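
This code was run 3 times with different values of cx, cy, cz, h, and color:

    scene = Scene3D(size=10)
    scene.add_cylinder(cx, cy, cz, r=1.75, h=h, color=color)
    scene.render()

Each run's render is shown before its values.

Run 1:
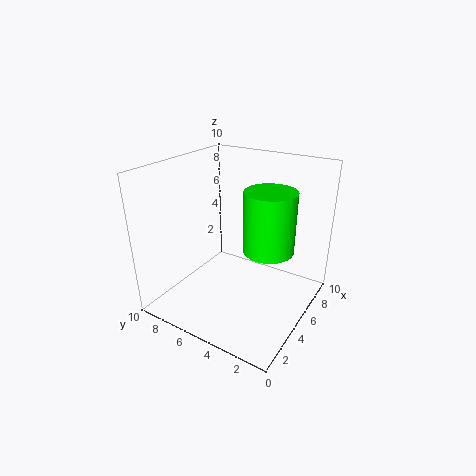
cx = 5.75
cy = 3
cz = 4.25
h = 4.25
color = 'lime'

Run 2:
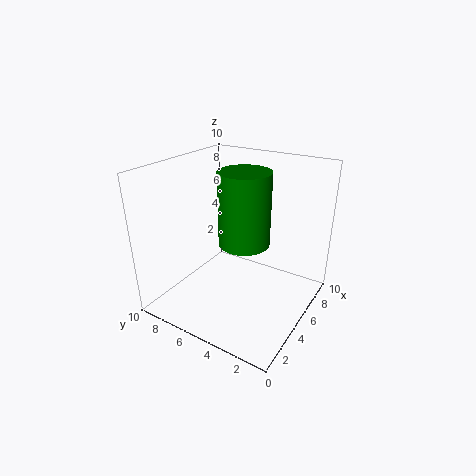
cx = 5
cy = 4.5
cz = 4.75
h = 5
color = 'green'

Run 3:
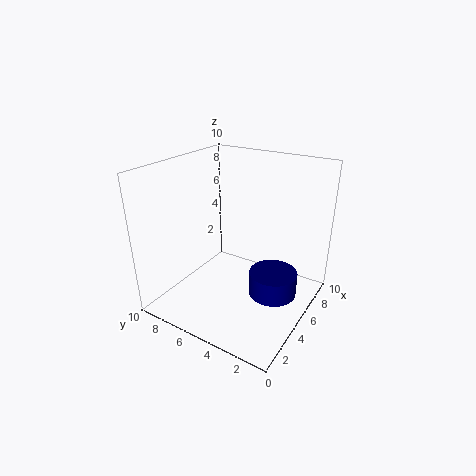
cx = 6.25
cy = 2.75
cz = 0.5
h = 1.75
color = 'navy'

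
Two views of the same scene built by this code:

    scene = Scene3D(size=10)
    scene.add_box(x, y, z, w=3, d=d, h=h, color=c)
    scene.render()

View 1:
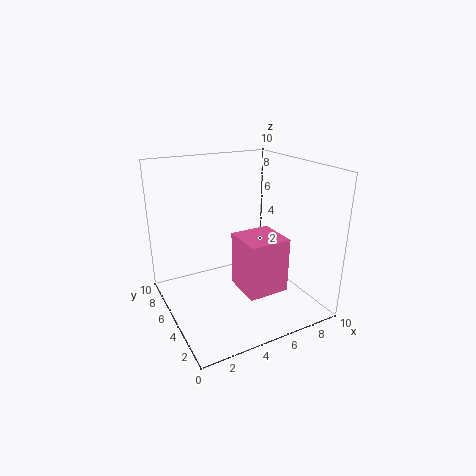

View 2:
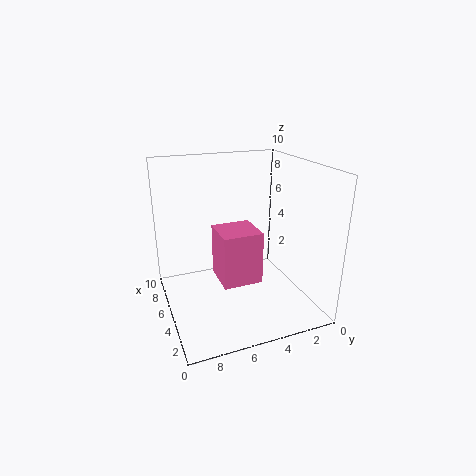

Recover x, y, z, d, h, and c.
x = 5, y = 3, z = 1, d = 3, h = 4, c = 'hotpink'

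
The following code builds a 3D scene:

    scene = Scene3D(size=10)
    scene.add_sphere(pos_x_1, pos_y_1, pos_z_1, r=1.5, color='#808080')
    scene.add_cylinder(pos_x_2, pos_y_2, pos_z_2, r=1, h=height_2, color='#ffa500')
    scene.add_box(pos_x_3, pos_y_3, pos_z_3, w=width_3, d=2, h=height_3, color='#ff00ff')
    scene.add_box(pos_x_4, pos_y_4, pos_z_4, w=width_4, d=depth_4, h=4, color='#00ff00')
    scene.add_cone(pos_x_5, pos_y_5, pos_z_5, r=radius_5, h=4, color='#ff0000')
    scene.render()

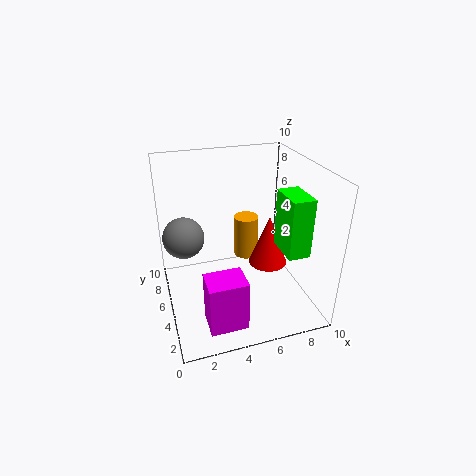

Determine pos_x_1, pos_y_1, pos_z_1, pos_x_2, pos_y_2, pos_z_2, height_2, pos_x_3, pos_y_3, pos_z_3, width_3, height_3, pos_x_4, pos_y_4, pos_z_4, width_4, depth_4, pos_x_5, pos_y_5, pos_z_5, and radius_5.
pos_x_1 = 1.5; pos_y_1 = 7; pos_z_1 = 4.5; pos_x_2 = 7; pos_y_2 = 9; pos_z_2 = 1; height_2 = 3.5; pos_x_3 = 2; pos_y_3 = 1; pos_z_3 = 0.5; width_3 = 2.5; height_3 = 3.5; pos_x_4 = 7.5; pos_y_4 = 2; pos_z_4 = 4.5; width_4 = 1.5; depth_4 = 2.5; pos_x_5 = 8; pos_y_5 = 6.5; pos_z_5 = 1.5; radius_5 = 1.5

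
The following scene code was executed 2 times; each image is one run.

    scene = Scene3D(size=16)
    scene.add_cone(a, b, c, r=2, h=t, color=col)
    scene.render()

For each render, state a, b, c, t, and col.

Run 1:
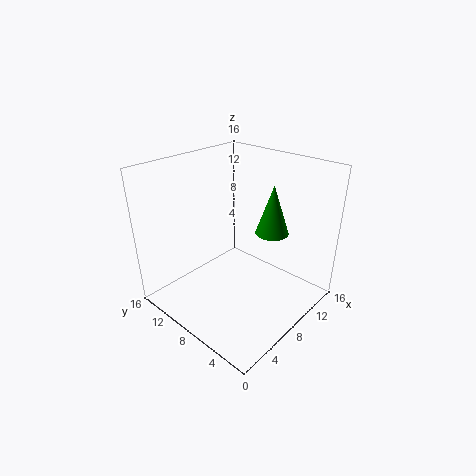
a = 13
b = 7
c = 7
t = 6
col = 'green'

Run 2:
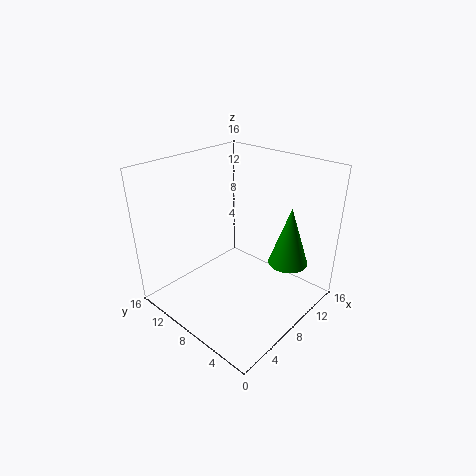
a = 9
b = 2
c = 7
t = 6
col = 'green'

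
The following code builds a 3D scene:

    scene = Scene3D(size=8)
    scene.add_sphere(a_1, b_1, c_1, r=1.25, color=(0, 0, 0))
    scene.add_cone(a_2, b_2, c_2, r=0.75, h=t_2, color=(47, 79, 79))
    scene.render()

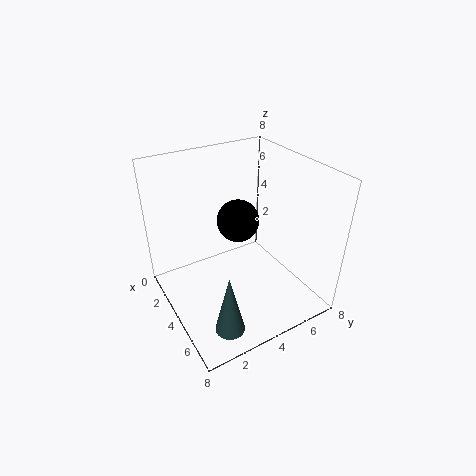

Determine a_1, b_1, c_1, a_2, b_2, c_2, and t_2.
a_1 = 2.75, b_1 = 4.75, c_1 = 4.25, a_2 = 7, b_2 = 1.75, c_2 = 1, t_2 = 3.25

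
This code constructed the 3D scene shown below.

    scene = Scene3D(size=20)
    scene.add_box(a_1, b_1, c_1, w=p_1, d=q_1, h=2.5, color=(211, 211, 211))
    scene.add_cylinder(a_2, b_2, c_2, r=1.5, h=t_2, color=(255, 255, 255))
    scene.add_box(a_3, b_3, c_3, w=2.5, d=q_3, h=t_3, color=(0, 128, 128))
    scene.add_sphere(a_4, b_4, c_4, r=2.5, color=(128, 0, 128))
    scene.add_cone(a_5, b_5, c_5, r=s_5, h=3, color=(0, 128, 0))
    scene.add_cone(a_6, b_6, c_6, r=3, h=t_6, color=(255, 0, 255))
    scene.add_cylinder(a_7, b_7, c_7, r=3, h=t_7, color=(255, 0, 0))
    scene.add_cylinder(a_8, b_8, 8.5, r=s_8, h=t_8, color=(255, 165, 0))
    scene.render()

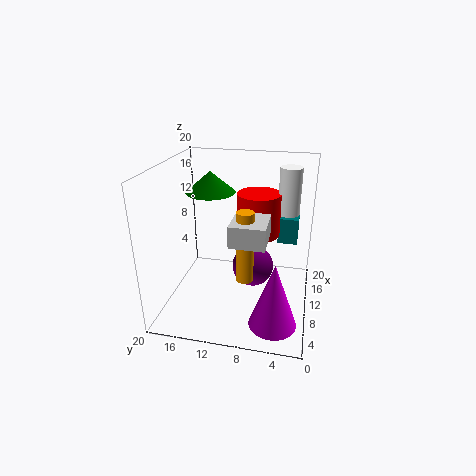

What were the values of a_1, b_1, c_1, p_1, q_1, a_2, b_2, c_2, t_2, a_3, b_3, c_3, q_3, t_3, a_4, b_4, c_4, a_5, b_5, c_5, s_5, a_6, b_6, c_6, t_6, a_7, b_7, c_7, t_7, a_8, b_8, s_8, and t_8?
a_1 = 0.5; b_1 = 5; c_1 = 13.5; p_1 = 4.5; q_1 = 4; a_2 = 13; b_2 = 3.5; c_2 = 13; t_2 = 6.5; a_3 = 15.5; b_3 = 2; c_3 = 7; q_3 = 3; t_3 = 4; a_4 = 5; b_4 = 7; c_4 = 9; a_5 = 12.5; b_5 = 14.5; c_5 = 15.5; s_5 = 3.5; a_6 = 3; b_6 = 4; c_6 = 2; t_6 = 8.5; a_7 = 12; b_7 = 7.5; c_7 = 10; t_7 = 6; a_8 = 2.5; b_8 = 7.5; s_8 = 1; t_8 = 8.5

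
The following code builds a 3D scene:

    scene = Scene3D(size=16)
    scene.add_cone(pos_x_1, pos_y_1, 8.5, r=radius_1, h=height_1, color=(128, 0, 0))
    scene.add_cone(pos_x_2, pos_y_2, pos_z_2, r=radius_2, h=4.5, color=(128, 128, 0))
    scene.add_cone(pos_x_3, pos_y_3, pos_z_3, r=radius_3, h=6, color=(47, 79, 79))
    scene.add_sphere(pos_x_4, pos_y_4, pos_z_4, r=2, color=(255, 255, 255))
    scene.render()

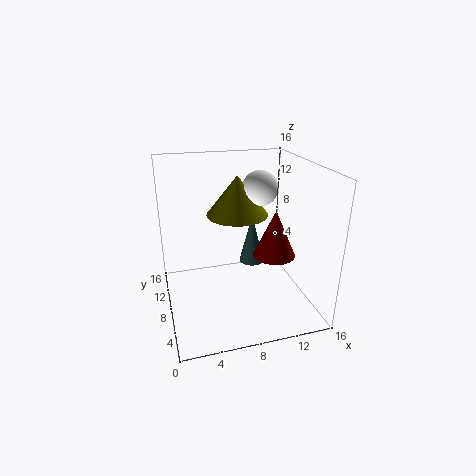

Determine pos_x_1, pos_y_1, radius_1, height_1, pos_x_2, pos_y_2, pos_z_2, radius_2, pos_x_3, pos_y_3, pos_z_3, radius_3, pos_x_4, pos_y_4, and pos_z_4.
pos_x_1 = 10, pos_y_1 = 2.5, radius_1 = 2, height_1 = 4.5, pos_x_2 = 8.5, pos_y_2 = 10, pos_z_2 = 10, radius_2 = 3.5, pos_x_3 = 10.5, pos_y_3 = 10.5, pos_z_3 = 3.5, radius_3 = 1.5, pos_x_4 = 11, pos_y_4 = 9.5, pos_z_4 = 13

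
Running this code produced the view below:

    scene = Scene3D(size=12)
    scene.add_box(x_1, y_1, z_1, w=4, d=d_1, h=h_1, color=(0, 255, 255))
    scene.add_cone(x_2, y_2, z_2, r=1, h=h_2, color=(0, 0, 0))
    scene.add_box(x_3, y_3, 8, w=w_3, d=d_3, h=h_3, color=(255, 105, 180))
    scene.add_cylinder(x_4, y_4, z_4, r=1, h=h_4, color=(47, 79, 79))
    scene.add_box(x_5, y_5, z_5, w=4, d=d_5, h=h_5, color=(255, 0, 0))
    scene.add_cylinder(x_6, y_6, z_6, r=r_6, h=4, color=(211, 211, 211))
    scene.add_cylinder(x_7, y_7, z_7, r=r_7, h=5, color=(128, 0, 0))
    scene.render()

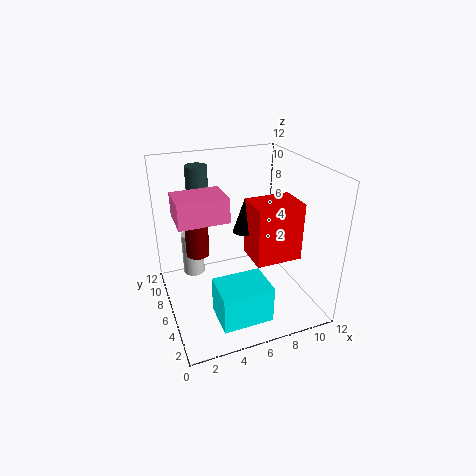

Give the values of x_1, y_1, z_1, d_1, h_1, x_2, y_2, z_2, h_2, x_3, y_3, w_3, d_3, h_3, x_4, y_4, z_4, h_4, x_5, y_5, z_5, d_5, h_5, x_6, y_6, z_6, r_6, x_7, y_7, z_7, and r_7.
x_1 = 3
y_1 = 1
z_1 = 1
d_1 = 3
h_1 = 3
x_2 = 7
y_2 = 7
z_2 = 6
h_2 = 3
x_3 = 1
y_3 = 5
w_3 = 4
d_3 = 3
h_3 = 2
x_4 = 4
y_4 = 11
z_4 = 8
h_4 = 3
x_5 = 7
y_5 = 4
z_5 = 4
d_5 = 3
h_5 = 5
x_6 = 3
y_6 = 10
z_6 = 1
r_6 = 1
x_7 = 3
y_7 = 8
z_7 = 4
r_7 = 1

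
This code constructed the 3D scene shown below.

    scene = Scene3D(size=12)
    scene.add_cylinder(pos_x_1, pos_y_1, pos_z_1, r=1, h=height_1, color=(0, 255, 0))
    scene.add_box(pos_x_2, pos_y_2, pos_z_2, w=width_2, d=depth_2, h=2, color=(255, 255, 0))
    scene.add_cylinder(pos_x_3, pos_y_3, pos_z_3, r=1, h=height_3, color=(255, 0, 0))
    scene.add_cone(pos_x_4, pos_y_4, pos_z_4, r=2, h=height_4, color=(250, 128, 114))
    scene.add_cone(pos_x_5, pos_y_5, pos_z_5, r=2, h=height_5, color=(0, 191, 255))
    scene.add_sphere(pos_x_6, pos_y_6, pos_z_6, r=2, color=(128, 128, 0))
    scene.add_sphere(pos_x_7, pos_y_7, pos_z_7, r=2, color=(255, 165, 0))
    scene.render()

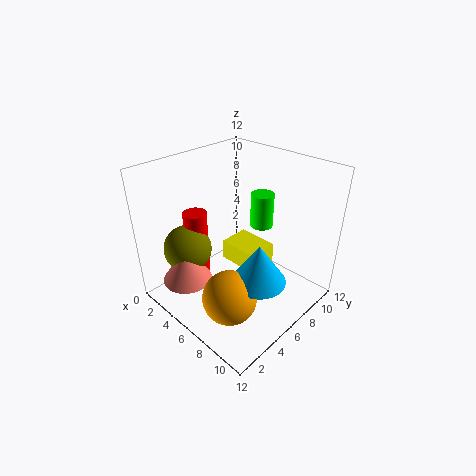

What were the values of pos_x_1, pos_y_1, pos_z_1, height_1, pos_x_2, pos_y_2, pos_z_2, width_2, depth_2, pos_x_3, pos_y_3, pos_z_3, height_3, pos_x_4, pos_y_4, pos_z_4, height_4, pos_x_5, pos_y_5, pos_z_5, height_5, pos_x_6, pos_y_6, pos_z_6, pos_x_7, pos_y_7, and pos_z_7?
pos_x_1 = 6; pos_y_1 = 9; pos_z_1 = 6; height_1 = 3; pos_x_2 = 2; pos_y_2 = 8; pos_z_2 = 1; width_2 = 4; depth_2 = 3; pos_x_3 = 3; pos_y_3 = 4; pos_z_3 = 2; height_3 = 6; pos_x_4 = 4; pos_y_4 = 2; pos_z_4 = 3; height_4 = 3; pos_x_5 = 10; pos_y_5 = 4; pos_z_5 = 5; height_5 = 3; pos_x_6 = 3; pos_y_6 = 3; pos_z_6 = 5; pos_x_7 = 9; pos_y_7 = 2; pos_z_7 = 4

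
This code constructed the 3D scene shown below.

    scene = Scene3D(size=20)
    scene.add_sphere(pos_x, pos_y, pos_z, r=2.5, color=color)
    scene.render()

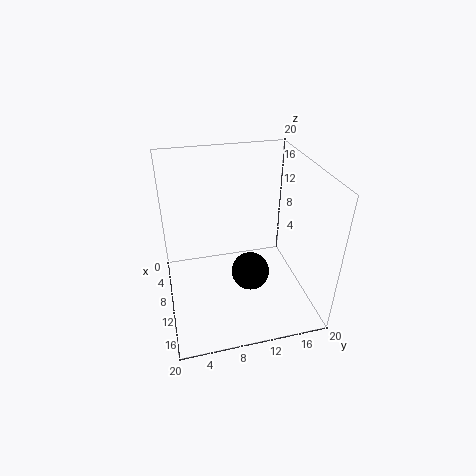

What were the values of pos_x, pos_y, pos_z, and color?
pos_x = 13.75; pos_y = 10.75; pos_z = 7; color = 'black'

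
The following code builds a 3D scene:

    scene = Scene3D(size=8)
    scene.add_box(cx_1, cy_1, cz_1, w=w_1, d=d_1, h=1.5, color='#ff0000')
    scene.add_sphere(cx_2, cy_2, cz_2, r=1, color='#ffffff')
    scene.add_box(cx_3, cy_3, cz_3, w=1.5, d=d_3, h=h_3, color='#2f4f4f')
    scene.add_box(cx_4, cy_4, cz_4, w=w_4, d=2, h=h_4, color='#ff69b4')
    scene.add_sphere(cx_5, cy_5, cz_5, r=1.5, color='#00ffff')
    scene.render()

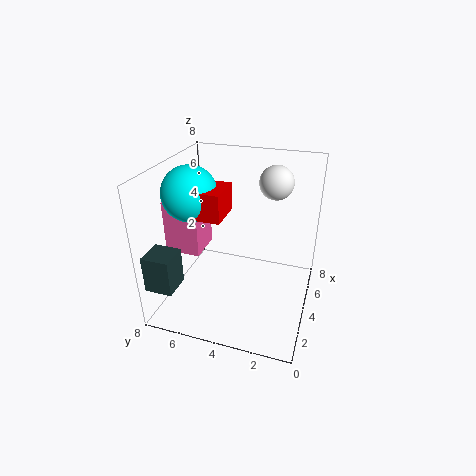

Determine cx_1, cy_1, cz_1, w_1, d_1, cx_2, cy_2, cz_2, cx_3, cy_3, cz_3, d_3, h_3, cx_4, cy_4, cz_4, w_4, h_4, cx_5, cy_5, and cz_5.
cx_1 = 2.5; cy_1 = 4.5; cz_1 = 5.5; w_1 = 2; d_1 = 1.5; cx_2 = 6.5; cy_2 = 2.5; cz_2 = 6.5; cx_3 = 0.5; cy_3 = 6.5; cz_3 = 2; d_3 = 1.5; h_3 = 2; cx_4 = 3; cy_4 = 6; cz_4 = 3; w_4 = 2; h_4 = 3; cx_5 = 3.5; cy_5 = 6.5; cz_5 = 6.5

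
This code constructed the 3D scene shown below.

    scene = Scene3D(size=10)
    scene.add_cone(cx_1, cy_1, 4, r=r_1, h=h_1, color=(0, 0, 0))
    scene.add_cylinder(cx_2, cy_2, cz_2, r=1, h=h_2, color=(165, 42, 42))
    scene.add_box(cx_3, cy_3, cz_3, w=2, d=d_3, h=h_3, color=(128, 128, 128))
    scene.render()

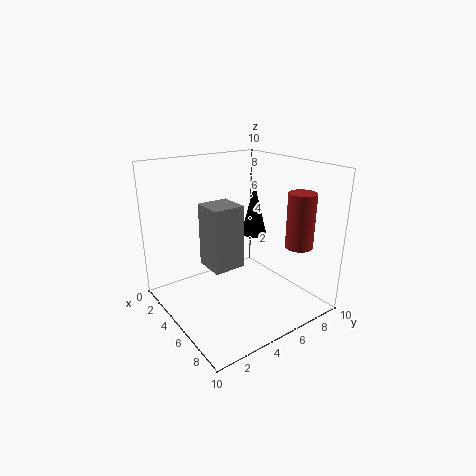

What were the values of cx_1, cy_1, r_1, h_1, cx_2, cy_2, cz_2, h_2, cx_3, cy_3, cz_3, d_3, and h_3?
cx_1 = 3; cy_1 = 8; r_1 = 1; h_1 = 4; cx_2 = 7; cy_2 = 9; cz_2 = 4; h_2 = 4; cx_3 = 5; cy_3 = 2; cz_3 = 4; d_3 = 2; h_3 = 4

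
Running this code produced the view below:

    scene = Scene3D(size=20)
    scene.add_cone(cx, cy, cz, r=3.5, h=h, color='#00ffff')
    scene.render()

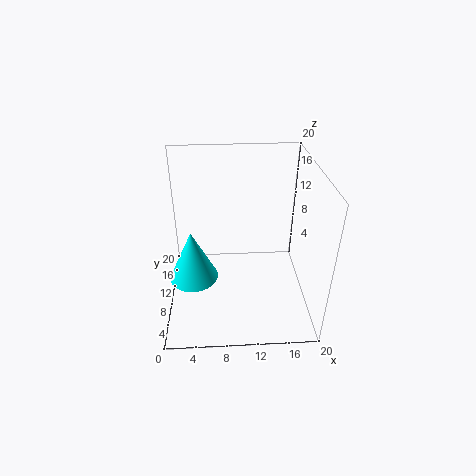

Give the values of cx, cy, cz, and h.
cx = 3.5; cy = 10; cz = 3.5; h = 7.5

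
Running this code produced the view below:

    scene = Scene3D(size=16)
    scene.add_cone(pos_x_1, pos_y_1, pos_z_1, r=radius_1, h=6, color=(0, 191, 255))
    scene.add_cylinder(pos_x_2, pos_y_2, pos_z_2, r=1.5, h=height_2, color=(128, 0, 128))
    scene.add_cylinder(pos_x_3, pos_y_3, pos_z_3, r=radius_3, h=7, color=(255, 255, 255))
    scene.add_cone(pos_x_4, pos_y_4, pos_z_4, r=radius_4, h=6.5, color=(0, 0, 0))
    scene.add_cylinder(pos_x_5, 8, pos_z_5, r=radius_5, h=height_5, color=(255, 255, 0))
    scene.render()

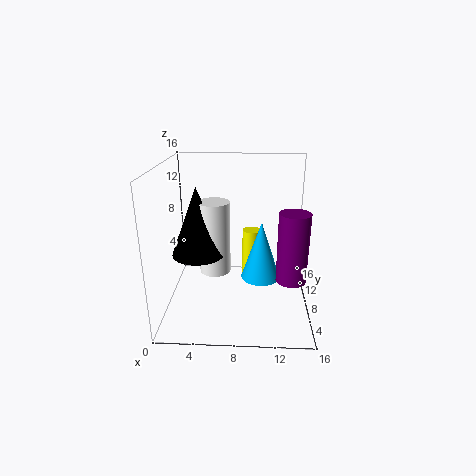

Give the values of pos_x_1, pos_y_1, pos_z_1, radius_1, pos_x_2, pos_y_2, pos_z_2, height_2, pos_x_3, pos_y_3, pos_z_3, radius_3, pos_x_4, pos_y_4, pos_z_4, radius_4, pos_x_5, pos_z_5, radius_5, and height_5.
pos_x_1 = 10.5, pos_y_1 = 5, pos_z_1 = 5, radius_1 = 2, pos_x_2 = 13.5, pos_y_2 = 3.5, pos_z_2 = 5.5, height_2 = 7, pos_x_3 = 6, pos_y_3 = 3.5, pos_z_3 = 6.5, radius_3 = 1.5, pos_x_4 = 4.5, pos_y_4 = 3, pos_z_4 = 8.5, radius_4 = 2.5, pos_x_5 = 9.5, pos_z_5 = 3, radius_5 = 1, height_5 = 6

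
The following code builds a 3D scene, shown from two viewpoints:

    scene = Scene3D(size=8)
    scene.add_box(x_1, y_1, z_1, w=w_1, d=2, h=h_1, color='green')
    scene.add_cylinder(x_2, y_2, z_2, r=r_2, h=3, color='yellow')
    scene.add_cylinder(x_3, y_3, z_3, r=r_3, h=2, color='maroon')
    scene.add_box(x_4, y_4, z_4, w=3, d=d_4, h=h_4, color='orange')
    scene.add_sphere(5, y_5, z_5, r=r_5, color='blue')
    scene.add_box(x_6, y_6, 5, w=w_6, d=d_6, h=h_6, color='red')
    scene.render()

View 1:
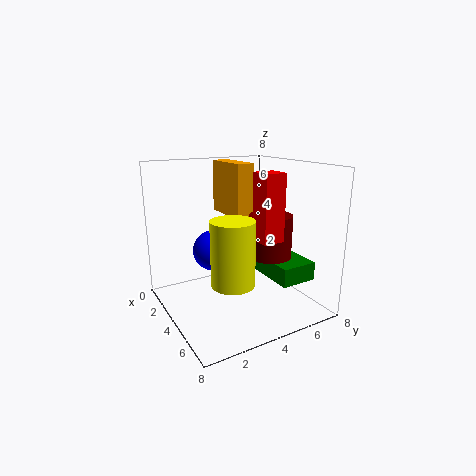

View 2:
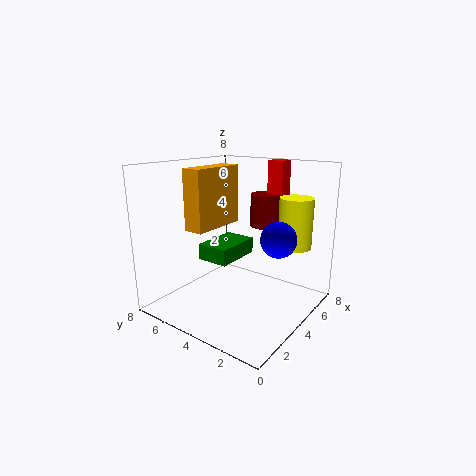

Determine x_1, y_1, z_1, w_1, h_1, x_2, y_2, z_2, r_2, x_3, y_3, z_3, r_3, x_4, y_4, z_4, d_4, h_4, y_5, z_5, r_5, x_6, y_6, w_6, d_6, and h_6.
x_1 = 4; y_1 = 5; z_1 = 2; w_1 = 3; h_1 = 1; x_2 = 7; y_2 = 2; z_2 = 3; r_2 = 1; x_3 = 7; y_3 = 4; z_3 = 4; r_3 = 1; x_4 = 1; y_4 = 4; z_4 = 5; d_4 = 1; h_4 = 3; y_5 = 2; z_5 = 4; r_5 = 1; x_6 = 7; y_6 = 3; w_6 = 1; d_6 = 1; h_6 = 3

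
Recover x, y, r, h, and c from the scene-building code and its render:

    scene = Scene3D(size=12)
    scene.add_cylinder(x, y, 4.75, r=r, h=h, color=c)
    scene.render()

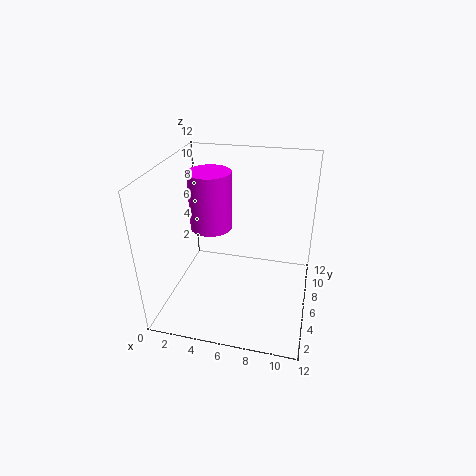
x = 2.5; y = 9.5; r = 2; h = 5.5; c = 'magenta'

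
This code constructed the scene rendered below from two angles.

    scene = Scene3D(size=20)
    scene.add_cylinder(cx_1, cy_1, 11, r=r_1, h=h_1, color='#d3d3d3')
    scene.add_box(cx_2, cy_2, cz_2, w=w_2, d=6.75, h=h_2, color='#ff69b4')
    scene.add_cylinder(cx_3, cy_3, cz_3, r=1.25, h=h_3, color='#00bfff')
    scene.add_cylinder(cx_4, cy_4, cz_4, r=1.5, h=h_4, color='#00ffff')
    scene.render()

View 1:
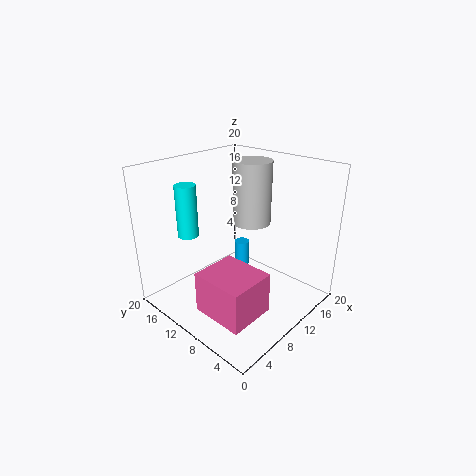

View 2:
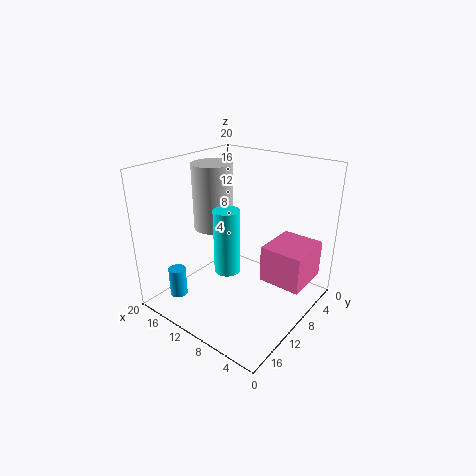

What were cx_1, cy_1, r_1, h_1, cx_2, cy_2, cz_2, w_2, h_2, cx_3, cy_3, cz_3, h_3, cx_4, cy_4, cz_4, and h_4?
cx_1 = 13.75, cy_1 = 10.75, r_1 = 2.75, h_1 = 9, cx_2 = 1, cy_2 = 2, cz_2 = 3.75, w_2 = 6, h_2 = 5.25, cx_3 = 17, cy_3 = 15.5, cz_3 = 0.75, h_3 = 4.25, cx_4 = 6.5, cy_4 = 16.5, cz_4 = 9.5, h_4 = 7.5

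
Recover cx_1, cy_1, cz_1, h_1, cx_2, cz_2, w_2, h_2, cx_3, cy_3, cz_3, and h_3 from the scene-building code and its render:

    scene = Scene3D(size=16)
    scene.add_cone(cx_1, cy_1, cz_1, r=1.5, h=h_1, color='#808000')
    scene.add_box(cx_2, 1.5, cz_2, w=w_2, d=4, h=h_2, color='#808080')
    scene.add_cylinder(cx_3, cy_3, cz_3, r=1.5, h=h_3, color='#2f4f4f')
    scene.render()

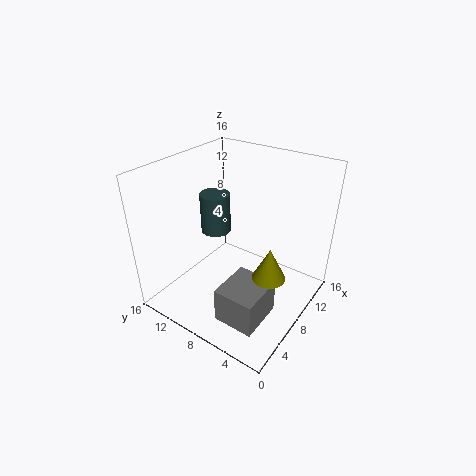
cx_1 = 3.5; cy_1 = 1.5; cz_1 = 8.5; h_1 = 3; cx_2 = 0.5; cz_2 = 3.5; w_2 = 4.5; h_2 = 3.5; cx_3 = 5.5; cy_3 = 9; cz_3 = 10; h_3 = 4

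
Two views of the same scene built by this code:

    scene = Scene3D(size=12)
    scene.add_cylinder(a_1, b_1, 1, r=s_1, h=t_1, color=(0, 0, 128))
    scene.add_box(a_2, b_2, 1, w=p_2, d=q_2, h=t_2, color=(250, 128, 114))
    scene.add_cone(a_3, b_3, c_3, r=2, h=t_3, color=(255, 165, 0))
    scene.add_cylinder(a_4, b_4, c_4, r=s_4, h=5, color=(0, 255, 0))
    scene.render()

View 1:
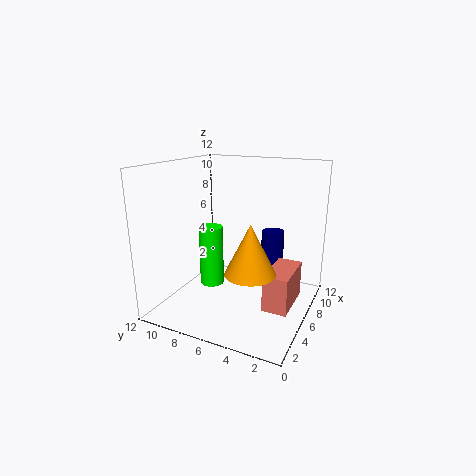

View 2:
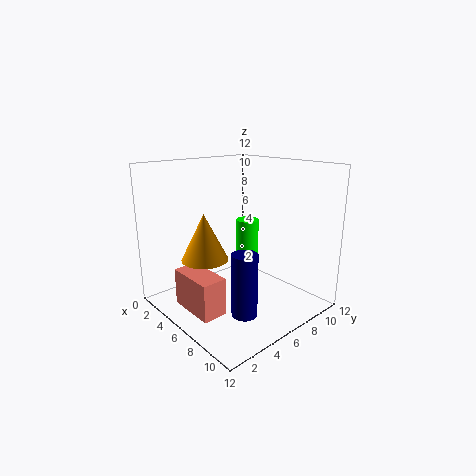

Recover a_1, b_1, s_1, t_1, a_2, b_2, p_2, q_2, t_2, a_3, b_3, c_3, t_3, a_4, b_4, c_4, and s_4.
a_1 = 9; b_1 = 4; s_1 = 1; t_1 = 5; a_2 = 4; b_2 = 1; p_2 = 4; q_2 = 2; t_2 = 3; a_3 = 4; b_3 = 4; c_3 = 4; t_3 = 4; a_4 = 5; b_4 = 8; c_4 = 2; s_4 = 1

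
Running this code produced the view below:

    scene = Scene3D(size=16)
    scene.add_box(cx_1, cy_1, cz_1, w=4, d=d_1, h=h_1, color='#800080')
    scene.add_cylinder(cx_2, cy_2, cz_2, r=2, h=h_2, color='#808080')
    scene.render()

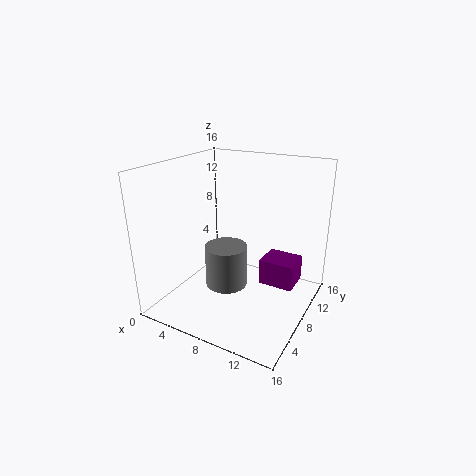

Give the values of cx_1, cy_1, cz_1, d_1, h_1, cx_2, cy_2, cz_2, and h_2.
cx_1 = 10; cy_1 = 9.5; cz_1 = 2; d_1 = 3.5; h_1 = 3; cx_2 = 9.5; cy_2 = 3; cz_2 = 5.5; h_2 = 4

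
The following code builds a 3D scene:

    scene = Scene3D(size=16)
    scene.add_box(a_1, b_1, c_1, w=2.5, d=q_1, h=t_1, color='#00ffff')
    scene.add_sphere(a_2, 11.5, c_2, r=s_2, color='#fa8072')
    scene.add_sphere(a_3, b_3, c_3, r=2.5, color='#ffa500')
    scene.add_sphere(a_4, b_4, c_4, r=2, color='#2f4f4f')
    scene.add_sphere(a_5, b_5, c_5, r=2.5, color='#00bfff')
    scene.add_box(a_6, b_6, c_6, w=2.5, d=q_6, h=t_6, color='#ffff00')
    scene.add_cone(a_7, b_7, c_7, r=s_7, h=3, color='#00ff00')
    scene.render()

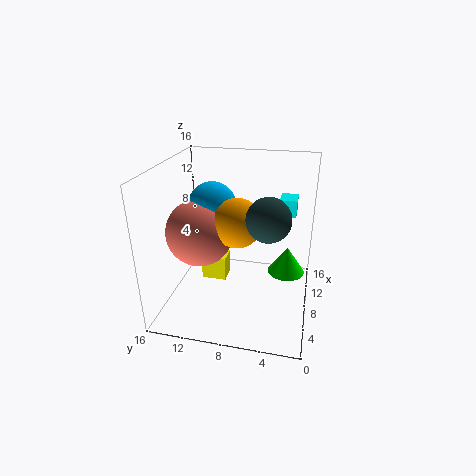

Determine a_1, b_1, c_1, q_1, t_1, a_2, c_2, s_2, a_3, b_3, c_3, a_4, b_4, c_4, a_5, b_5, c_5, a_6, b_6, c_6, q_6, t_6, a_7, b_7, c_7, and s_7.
a_1 = 11.5, b_1 = 2, c_1 = 9.5, q_1 = 2, t_1 = 2, a_2 = 5.5, c_2 = 9.5, s_2 = 3.5, a_3 = 5.5, b_3 = 7.5, c_3 = 11, a_4 = 2.5, b_4 = 4, c_4 = 13, a_5 = 7, b_5 = 10.5, c_5 = 12, a_6 = 9.5, b_6 = 10, c_6 = 1, q_6 = 3, t_6 = 3, a_7 = 8, b_7 = 2.5, c_7 = 4.5, s_7 = 2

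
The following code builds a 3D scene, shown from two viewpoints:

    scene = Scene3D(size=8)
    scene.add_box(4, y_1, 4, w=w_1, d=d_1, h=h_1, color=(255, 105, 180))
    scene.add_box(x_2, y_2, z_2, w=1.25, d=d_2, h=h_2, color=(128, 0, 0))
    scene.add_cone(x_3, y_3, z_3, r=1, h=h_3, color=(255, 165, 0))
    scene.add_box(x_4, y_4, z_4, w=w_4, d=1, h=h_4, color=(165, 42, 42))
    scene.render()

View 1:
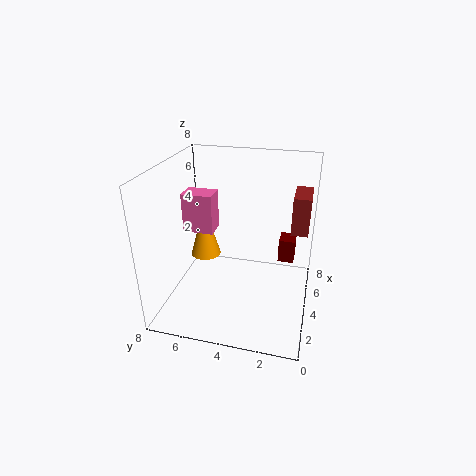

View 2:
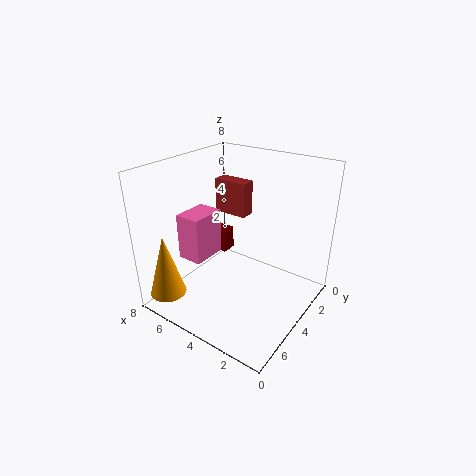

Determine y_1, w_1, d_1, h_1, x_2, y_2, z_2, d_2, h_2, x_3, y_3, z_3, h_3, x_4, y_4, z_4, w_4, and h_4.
y_1 = 5.5
w_1 = 1.25
d_1 = 1.75
h_1 = 2.25
x_2 = 6.5
y_2 = 1
z_2 = 1.25
d_2 = 1
h_2 = 1.5
x_3 = 6.75
y_3 = 7
z_3 = 1
h_3 = 3.5
x_4 = 5.5
y_4 = 0.25
z_4 = 3.75
w_4 = 2.25
h_4 = 2.25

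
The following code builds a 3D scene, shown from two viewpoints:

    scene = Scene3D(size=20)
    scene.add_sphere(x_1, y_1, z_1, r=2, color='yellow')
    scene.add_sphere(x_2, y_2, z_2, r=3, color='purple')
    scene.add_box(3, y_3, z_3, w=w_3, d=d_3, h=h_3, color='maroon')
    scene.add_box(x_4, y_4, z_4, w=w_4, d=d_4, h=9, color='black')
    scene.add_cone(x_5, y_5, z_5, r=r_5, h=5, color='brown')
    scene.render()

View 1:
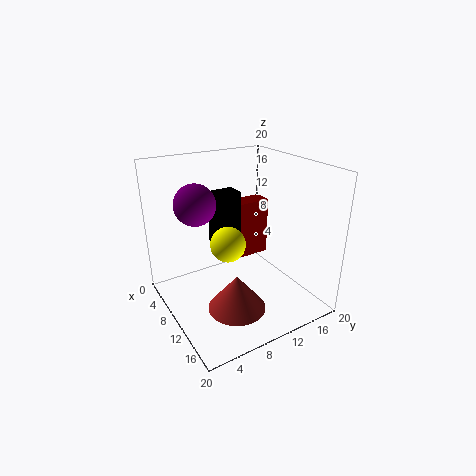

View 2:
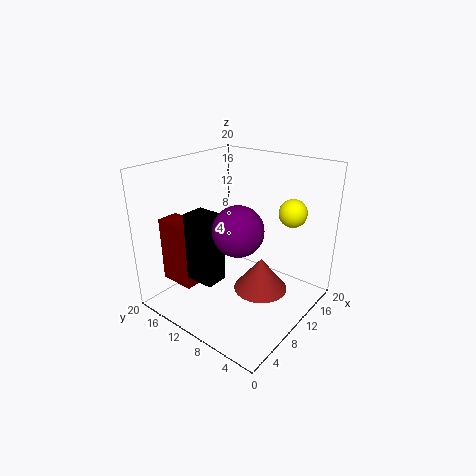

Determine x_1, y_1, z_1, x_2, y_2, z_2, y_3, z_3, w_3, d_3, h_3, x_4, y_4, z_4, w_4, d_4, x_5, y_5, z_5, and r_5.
x_1 = 16
y_1 = 5
z_1 = 13
x_2 = 5
y_2 = 6
z_2 = 14
y_3 = 13
z_3 = 4
w_3 = 3
d_3 = 5
h_3 = 9
x_4 = 3
y_4 = 9
z_4 = 6
w_4 = 3
d_4 = 4
x_5 = 13
y_5 = 8
z_5 = 1
r_5 = 4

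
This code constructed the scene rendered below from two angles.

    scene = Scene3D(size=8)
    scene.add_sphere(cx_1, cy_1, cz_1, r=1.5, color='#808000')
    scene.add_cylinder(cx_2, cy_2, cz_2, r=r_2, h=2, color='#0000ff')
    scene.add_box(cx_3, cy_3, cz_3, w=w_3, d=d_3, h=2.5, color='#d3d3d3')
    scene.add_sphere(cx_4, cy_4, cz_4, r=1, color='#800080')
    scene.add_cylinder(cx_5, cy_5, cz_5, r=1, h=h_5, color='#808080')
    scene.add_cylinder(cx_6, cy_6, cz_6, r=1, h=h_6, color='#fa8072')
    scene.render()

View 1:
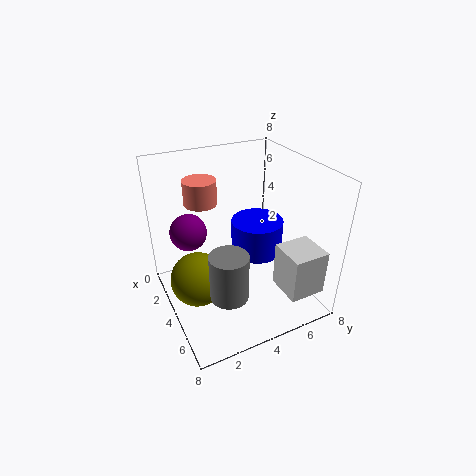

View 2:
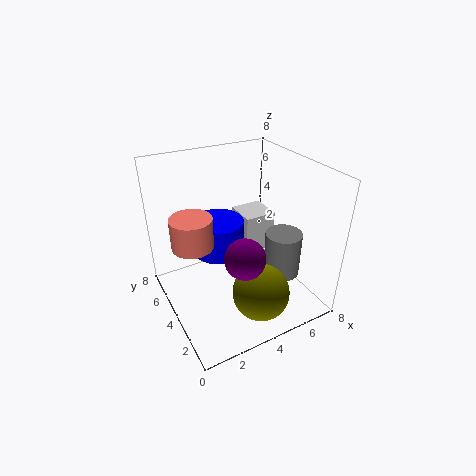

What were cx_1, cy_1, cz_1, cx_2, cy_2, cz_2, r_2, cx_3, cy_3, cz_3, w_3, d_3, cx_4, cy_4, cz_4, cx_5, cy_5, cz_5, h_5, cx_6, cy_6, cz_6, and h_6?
cx_1 = 4; cy_1 = 1.5; cz_1 = 2; cx_2 = 3.5; cy_2 = 5.5; cz_2 = 2.5; r_2 = 1.5; cx_3 = 5.5; cy_3 = 5.5; cz_3 = 1.5; w_3 = 2; d_3 = 2; cx_4 = 3; cy_4 = 1.5; cz_4 = 4.5; cx_5 = 6; cy_5 = 2.5; cz_5 = 2; h_5 = 2.5; cx_6 = 1; cy_6 = 3; cz_6 = 5; h_6 = 1.5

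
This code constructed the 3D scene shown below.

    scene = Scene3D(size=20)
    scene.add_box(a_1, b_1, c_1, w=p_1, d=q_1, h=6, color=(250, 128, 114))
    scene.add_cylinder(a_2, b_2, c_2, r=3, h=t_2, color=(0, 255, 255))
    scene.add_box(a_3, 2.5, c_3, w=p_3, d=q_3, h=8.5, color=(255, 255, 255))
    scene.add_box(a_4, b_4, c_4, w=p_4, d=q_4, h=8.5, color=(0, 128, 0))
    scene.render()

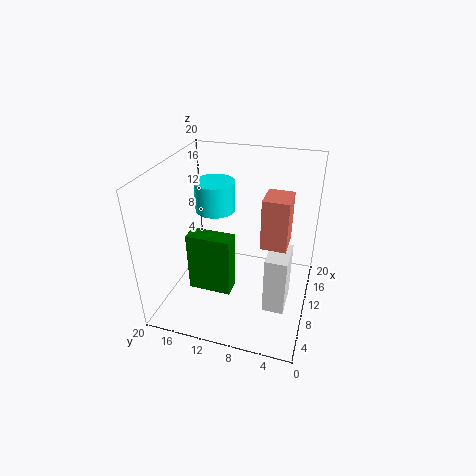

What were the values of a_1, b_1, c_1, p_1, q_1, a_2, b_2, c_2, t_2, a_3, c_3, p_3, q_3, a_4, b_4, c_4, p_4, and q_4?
a_1 = 4; b_1 = 2.5; c_1 = 13; p_1 = 3.5; q_1 = 3; a_2 = 14.5; b_2 = 15; c_2 = 11.5; t_2 = 4.5; a_3 = 7; c_3 = 0.5; p_3 = 5; q_3 = 3; a_4 = 6; b_4 = 10; c_4 = 3; p_4 = 2.5; q_4 = 6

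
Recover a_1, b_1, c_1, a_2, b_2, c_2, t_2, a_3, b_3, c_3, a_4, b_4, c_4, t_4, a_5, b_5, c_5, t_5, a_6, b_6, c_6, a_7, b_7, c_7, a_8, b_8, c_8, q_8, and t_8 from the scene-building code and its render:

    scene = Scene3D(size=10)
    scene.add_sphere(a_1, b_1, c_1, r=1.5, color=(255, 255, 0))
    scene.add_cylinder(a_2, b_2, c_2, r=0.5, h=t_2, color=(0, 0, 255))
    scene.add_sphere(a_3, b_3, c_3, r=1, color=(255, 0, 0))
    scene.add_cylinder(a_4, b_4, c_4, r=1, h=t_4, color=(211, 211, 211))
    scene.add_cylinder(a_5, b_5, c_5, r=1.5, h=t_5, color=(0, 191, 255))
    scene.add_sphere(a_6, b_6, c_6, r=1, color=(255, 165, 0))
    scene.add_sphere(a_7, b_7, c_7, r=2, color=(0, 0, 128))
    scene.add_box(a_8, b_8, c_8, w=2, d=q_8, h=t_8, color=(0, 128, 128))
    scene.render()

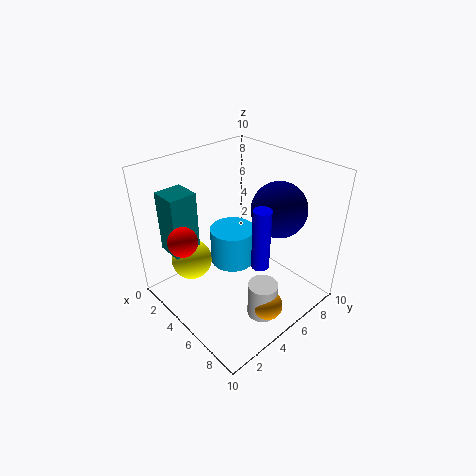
a_1 = 2
b_1 = 3
c_1 = 2.5
a_2 = 9
b_2 = 3
c_2 = 6
t_2 = 3.5
a_3 = 3.5
b_3 = 1.5
c_3 = 5.5
a_4 = 8
b_4 = 4.5
c_4 = 0.5
t_4 = 2.5
a_5 = 5
b_5 = 4.5
c_5 = 3.5
t_5 = 2.5
a_6 = 8.5
b_6 = 4.5
c_6 = 1.5
a_7 = 6
b_7 = 8
c_7 = 6.5
a_8 = 0.5
b_8 = 1.5
c_8 = 3.5
q_8 = 2
t_8 = 4.5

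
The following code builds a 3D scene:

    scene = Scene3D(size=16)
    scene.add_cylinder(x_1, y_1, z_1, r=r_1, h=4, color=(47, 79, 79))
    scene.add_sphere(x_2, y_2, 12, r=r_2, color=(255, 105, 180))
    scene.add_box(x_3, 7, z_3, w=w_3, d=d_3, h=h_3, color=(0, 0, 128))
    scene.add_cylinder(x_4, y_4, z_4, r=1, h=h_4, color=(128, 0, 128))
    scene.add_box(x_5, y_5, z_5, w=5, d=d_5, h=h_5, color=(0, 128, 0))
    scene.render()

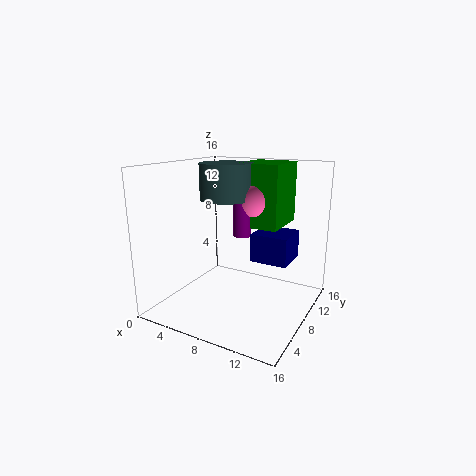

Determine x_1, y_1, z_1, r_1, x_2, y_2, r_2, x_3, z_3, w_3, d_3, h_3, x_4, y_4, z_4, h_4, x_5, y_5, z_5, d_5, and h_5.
x_1 = 6, y_1 = 9, z_1 = 12, r_1 = 3, x_2 = 9, y_2 = 10, r_2 = 2, x_3 = 10, z_3 = 6, w_3 = 4, d_3 = 4, h_3 = 3, x_4 = 8, y_4 = 9, z_4 = 8, h_4 = 5, x_5 = 7, y_5 = 9, z_5 = 9, d_5 = 6, h_5 = 7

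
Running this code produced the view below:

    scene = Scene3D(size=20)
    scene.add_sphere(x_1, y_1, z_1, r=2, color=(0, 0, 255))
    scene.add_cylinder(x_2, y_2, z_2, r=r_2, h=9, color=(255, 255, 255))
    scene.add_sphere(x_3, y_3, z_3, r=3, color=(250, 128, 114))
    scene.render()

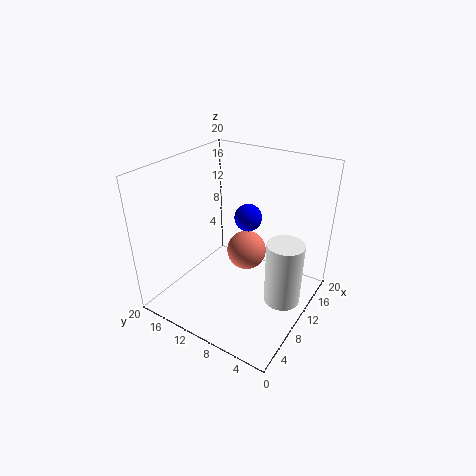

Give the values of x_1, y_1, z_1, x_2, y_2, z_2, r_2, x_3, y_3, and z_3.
x_1 = 13.5
y_1 = 10.5
z_1 = 11.5
x_2 = 10.5
y_2 = 3
z_2 = 2
r_2 = 2.5
x_3 = 14
y_3 = 11
z_3 = 5.5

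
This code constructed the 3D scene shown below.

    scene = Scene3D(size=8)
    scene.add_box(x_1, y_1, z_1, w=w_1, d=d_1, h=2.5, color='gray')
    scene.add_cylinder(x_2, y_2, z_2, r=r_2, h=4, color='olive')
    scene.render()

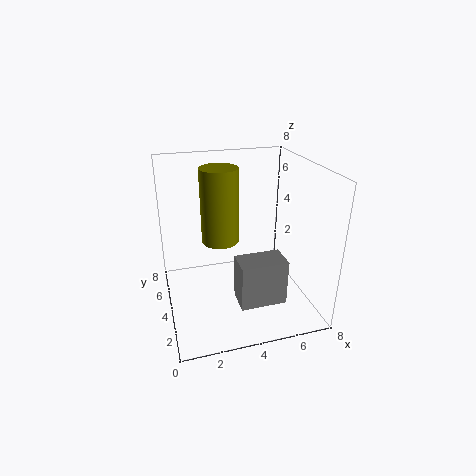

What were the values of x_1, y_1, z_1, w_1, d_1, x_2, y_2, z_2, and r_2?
x_1 = 3.5, y_1 = 1.5, z_1 = 1, w_1 = 2.5, d_1 = 1.5, x_2 = 3, y_2 = 4, z_2 = 4, r_2 = 1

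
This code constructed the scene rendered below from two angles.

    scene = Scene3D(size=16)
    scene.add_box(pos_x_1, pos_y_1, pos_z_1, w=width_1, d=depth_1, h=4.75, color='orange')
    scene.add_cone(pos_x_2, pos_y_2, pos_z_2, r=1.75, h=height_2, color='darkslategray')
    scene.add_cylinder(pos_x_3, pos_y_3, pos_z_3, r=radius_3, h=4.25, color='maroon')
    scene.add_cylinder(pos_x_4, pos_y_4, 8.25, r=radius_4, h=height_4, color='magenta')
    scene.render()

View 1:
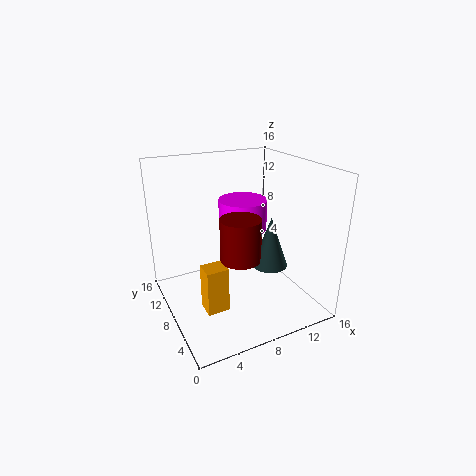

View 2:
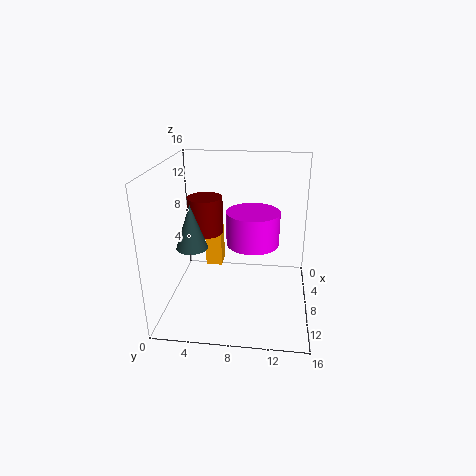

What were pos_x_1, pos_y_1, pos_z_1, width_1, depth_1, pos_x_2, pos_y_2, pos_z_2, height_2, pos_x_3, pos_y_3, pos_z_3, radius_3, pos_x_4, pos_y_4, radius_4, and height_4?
pos_x_1 = 2.5
pos_y_1 = 3.5
pos_z_1 = 2.5
width_1 = 2.25
depth_1 = 2
pos_x_2 = 9
pos_y_2 = 3
pos_z_2 = 7
height_2 = 5
pos_x_3 = 6.25
pos_y_3 = 4
pos_z_3 = 7.75
radius_3 = 2
pos_x_4 = 9.5
pos_y_4 = 9.75
radius_4 = 2.75
height_4 = 3.5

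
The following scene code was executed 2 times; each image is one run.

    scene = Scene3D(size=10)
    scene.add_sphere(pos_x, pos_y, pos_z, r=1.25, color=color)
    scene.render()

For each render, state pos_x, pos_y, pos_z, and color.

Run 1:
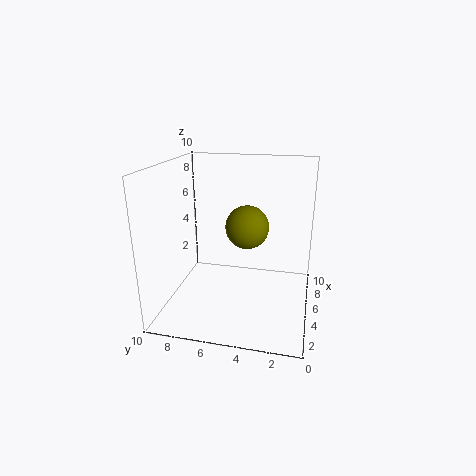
pos_x = 2; pos_y = 3.75; pos_z = 7; color = 'olive'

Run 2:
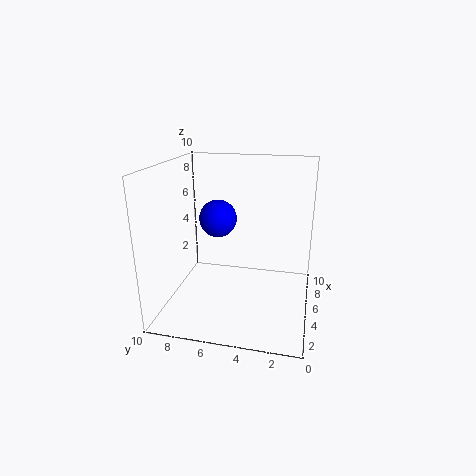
pos_x = 4.5; pos_y = 6.25; pos_z = 6.5; color = 'blue'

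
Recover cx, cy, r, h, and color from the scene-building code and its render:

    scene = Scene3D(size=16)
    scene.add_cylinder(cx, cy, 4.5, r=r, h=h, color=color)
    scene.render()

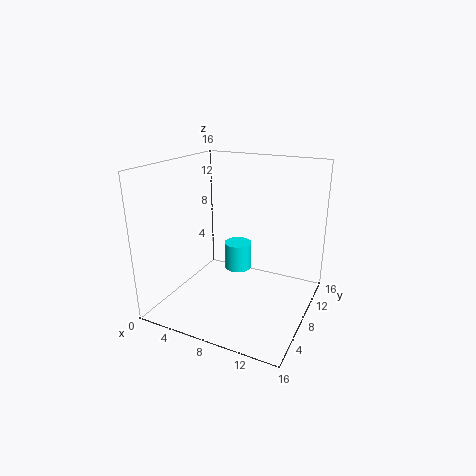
cx = 8, cy = 8, r = 1.5, h = 3, color = 'cyan'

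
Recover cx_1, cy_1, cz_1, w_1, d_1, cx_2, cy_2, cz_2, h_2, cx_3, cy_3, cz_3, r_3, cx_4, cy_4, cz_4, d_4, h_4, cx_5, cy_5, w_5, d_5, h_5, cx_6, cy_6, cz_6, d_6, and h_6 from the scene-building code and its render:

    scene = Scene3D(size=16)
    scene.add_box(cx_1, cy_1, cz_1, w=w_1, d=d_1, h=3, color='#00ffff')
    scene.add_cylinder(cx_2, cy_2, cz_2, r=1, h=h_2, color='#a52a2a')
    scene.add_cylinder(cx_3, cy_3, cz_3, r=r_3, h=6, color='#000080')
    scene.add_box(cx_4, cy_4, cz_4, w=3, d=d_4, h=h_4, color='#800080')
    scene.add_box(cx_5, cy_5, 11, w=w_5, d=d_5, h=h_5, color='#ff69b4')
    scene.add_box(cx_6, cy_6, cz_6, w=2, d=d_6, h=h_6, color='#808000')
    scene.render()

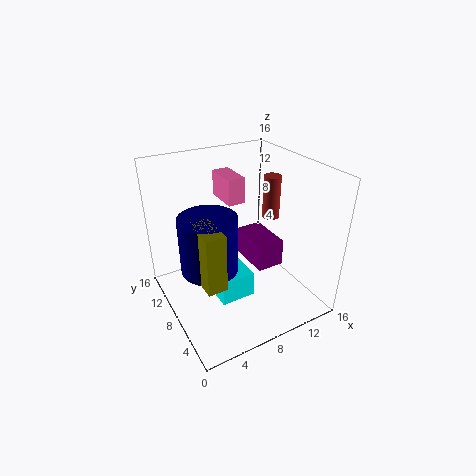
cx_1 = 5; cy_1 = 6; cz_1 = 1; w_1 = 4; d_1 = 5; cx_2 = 13; cy_2 = 9; cz_2 = 9; h_2 = 5; cx_3 = 4; cy_3 = 7; cz_3 = 6; r_3 = 3; cx_4 = 9; cy_4 = 5; cz_4 = 5; d_4 = 5; h_4 = 3; cx_5 = 8; cy_5 = 10; w_5 = 2; d_5 = 4; h_5 = 3; cx_6 = 2; cy_6 = 3; cz_6 = 6; d_6 = 4; h_6 = 6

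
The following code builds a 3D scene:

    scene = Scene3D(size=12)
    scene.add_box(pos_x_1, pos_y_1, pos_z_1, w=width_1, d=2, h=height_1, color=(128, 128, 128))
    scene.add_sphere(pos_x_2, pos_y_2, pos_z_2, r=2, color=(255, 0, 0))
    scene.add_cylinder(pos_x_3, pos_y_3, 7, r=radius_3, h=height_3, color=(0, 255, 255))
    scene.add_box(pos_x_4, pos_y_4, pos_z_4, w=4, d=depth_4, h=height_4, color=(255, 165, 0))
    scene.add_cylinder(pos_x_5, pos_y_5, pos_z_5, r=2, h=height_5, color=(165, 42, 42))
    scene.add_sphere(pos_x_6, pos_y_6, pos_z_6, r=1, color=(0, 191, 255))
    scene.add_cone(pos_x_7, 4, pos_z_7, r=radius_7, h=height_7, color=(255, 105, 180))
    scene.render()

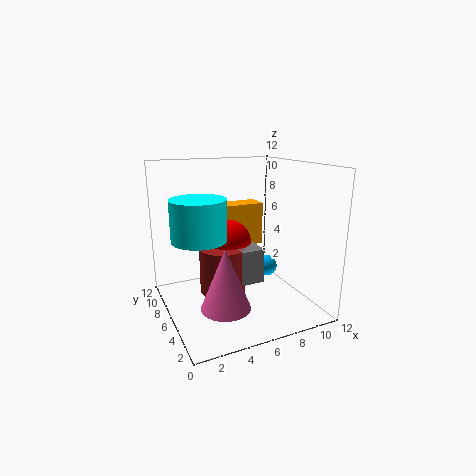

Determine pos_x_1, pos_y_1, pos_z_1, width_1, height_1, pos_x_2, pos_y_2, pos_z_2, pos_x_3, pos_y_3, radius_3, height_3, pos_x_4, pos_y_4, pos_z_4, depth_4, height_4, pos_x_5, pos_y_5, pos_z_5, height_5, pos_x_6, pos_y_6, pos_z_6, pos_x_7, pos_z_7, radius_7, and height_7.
pos_x_1 = 6, pos_y_1 = 5, pos_z_1 = 2, width_1 = 2, height_1 = 3, pos_x_2 = 6, pos_y_2 = 8, pos_z_2 = 5, pos_x_3 = 2, pos_y_3 = 4, radius_3 = 2, height_3 = 3, pos_x_4 = 6, pos_y_4 = 9, pos_z_4 = 4, depth_4 = 2, height_4 = 4, pos_x_5 = 5, pos_y_5 = 7, pos_z_5 = 1, height_5 = 4, pos_x_6 = 10, pos_y_6 = 8, pos_z_6 = 2, pos_x_7 = 4, pos_z_7 = 1, radius_7 = 2, height_7 = 5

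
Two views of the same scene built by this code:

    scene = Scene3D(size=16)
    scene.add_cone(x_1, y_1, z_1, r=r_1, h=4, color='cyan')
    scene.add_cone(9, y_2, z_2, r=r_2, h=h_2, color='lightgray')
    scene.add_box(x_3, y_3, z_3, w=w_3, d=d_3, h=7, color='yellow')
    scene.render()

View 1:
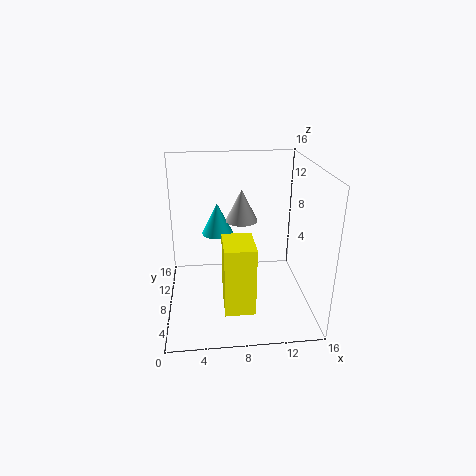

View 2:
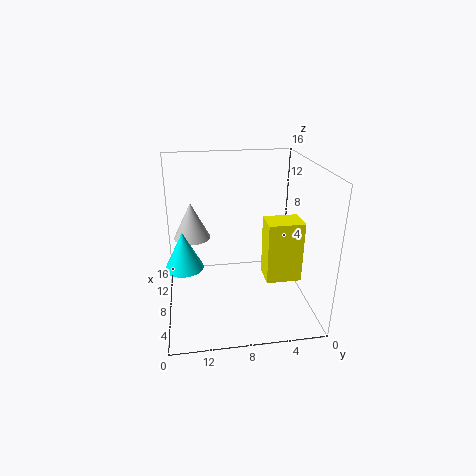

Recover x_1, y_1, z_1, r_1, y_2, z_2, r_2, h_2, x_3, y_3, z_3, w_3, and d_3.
x_1 = 6; y_1 = 14; z_1 = 6; r_1 = 2; y_2 = 13; z_2 = 8; r_2 = 2; h_2 = 4; x_3 = 6; y_3 = 1; z_3 = 3; w_3 = 3; d_3 = 4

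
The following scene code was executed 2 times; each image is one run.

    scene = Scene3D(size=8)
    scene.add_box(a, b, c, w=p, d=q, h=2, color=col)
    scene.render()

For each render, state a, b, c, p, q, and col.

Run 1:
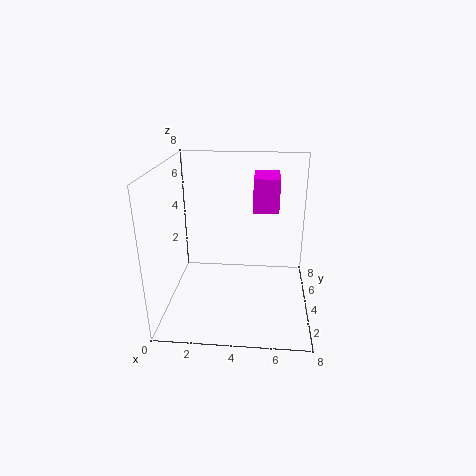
a = 4.75, b = 5.25, c = 5, p = 1.5, q = 2.25, col = 'magenta'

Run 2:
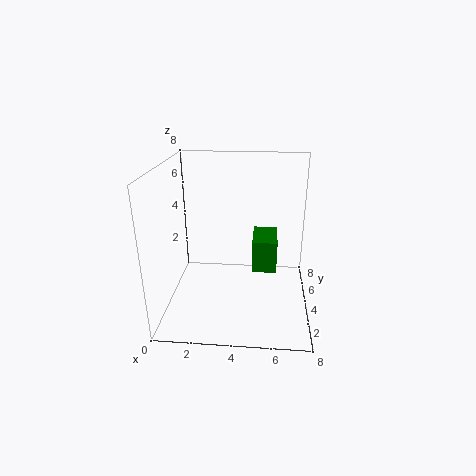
a = 4.75, b = 5, c = 1.25, p = 1.5, q = 2.5, col = 'green'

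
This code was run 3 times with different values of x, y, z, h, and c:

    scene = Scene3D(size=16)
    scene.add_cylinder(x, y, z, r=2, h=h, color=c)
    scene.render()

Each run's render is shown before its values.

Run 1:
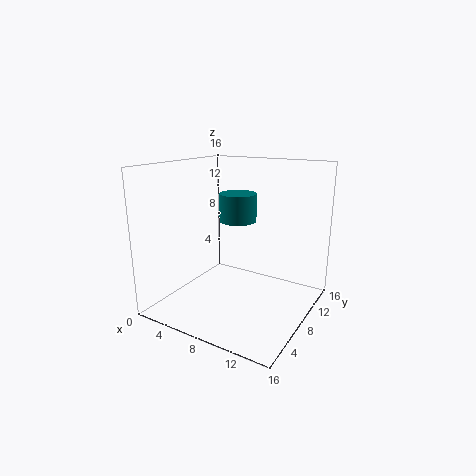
x = 8
y = 8
z = 10
h = 3
c = 'teal'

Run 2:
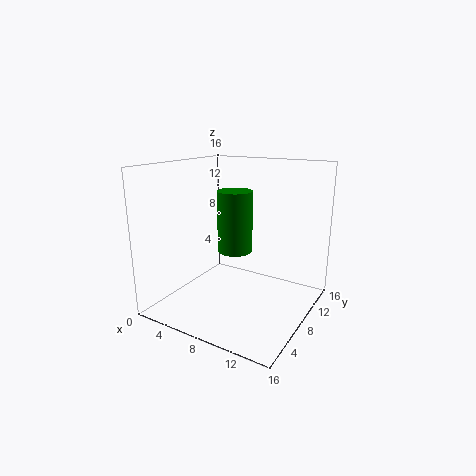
x = 7
y = 9
z = 6
h = 7
c = 'green'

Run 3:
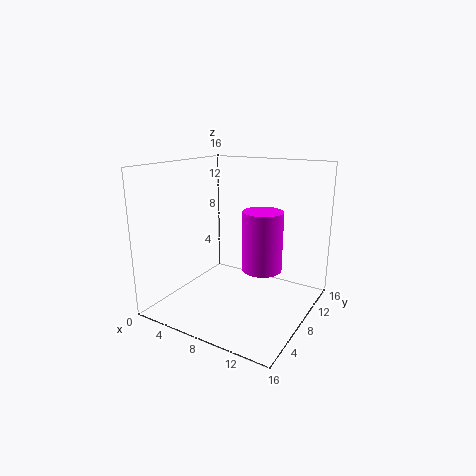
x = 12
y = 6
z = 6
h = 6
c = 'magenta'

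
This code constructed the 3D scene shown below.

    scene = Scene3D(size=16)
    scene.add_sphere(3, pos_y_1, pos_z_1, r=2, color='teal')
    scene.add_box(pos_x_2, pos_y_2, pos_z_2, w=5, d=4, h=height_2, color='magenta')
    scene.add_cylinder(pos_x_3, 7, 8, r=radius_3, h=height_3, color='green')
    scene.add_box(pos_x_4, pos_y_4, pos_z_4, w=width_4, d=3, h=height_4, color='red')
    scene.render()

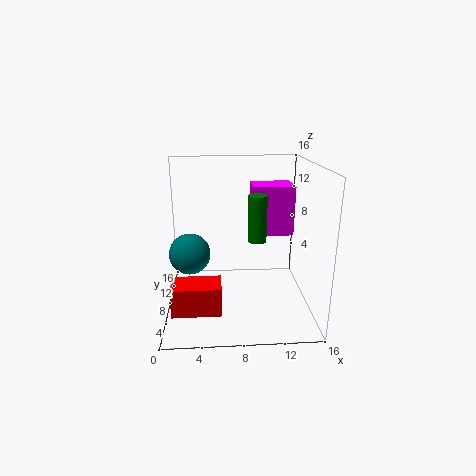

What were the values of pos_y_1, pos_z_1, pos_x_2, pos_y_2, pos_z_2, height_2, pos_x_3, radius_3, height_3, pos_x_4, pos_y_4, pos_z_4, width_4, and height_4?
pos_y_1 = 4
pos_z_1 = 8
pos_x_2 = 10
pos_y_2 = 11
pos_z_2 = 7
height_2 = 6
pos_x_3 = 10
radius_3 = 1
height_3 = 5
pos_x_4 = 1
pos_y_4 = 2
pos_z_4 = 2
width_4 = 5
height_4 = 3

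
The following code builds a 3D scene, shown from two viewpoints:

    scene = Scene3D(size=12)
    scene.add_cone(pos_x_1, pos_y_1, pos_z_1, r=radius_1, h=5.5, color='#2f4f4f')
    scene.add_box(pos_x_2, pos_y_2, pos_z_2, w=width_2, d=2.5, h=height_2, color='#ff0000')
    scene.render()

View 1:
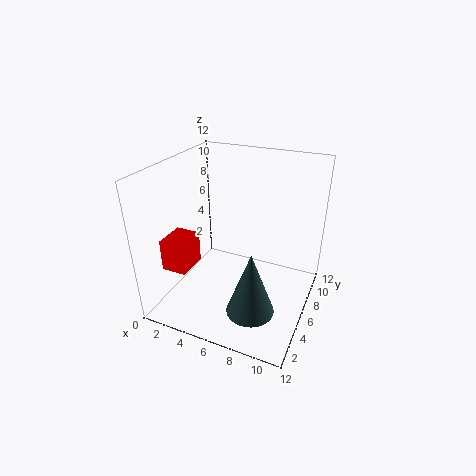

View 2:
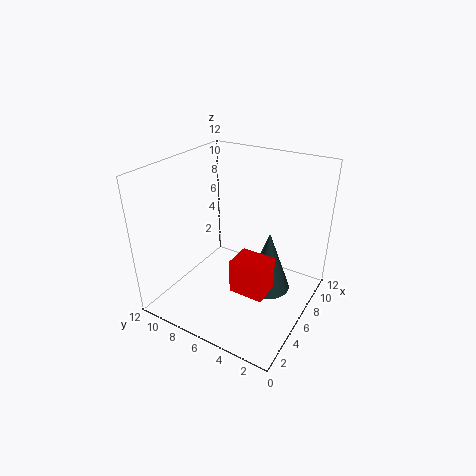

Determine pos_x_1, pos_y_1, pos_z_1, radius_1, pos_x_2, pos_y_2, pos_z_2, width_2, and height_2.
pos_x_1 = 8, pos_y_1 = 4, pos_z_1 = 0.5, radius_1 = 2, pos_x_2 = 1.5, pos_y_2 = 1.5, pos_z_2 = 4.5, width_2 = 2, height_2 = 2.5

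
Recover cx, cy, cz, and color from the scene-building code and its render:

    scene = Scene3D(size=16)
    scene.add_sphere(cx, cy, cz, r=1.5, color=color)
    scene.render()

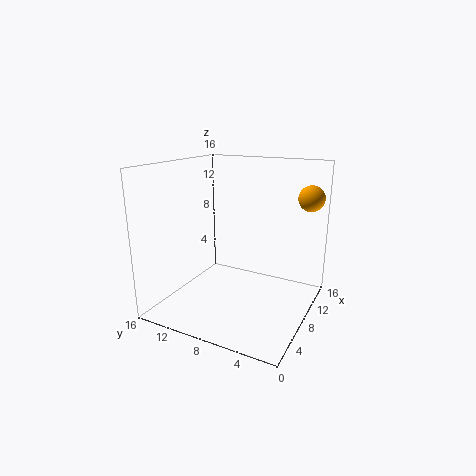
cx = 13.5
cy = 1.5
cz = 12
color = 'orange'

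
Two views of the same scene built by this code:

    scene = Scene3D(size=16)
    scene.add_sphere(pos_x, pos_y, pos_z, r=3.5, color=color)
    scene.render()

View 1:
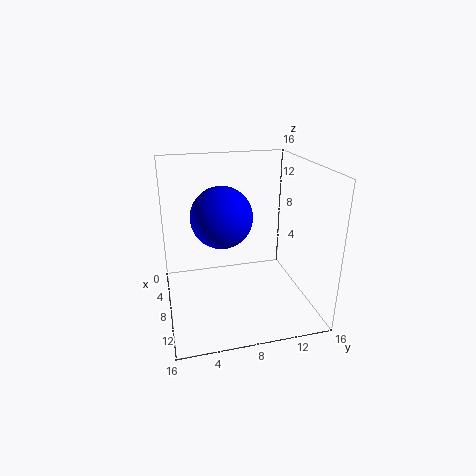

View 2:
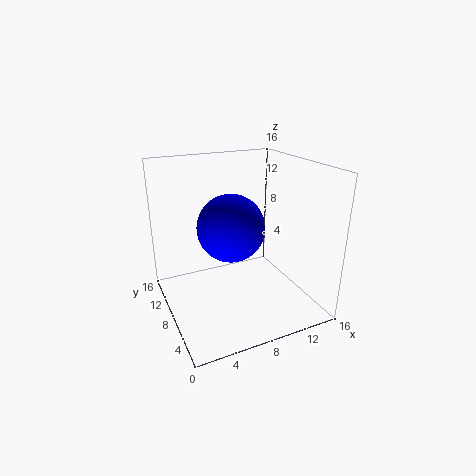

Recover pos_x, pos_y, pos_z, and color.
pos_x = 6.5, pos_y = 6.5, pos_z = 10, color = 'blue'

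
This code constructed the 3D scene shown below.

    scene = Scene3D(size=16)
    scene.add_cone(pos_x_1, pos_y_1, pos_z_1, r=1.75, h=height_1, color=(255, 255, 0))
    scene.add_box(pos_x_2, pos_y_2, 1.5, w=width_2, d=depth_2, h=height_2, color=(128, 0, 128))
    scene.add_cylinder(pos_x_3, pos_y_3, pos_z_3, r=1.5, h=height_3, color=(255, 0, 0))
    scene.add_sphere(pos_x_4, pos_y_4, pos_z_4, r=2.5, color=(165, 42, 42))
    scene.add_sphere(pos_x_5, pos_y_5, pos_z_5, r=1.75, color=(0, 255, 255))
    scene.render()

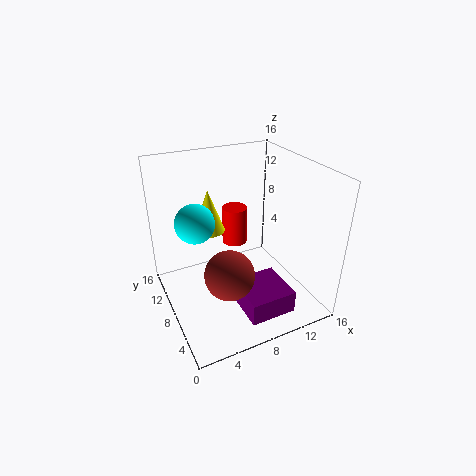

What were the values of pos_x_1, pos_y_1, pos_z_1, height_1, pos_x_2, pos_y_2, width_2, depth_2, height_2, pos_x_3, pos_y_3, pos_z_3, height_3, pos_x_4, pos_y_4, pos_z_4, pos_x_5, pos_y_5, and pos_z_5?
pos_x_1 = 5.5, pos_y_1 = 10.25, pos_z_1 = 8.5, height_1 = 4.75, pos_x_2 = 6.5, pos_y_2 = 1.25, width_2 = 5, depth_2 = 5, height_2 = 2.5, pos_x_3 = 9.25, pos_y_3 = 11.5, pos_z_3 = 5.5, height_3 = 4.5, pos_x_4 = 5, pos_y_4 = 3.75, pos_z_4 = 6.75, pos_x_5 = 2, pos_y_5 = 4.25, pos_z_5 = 13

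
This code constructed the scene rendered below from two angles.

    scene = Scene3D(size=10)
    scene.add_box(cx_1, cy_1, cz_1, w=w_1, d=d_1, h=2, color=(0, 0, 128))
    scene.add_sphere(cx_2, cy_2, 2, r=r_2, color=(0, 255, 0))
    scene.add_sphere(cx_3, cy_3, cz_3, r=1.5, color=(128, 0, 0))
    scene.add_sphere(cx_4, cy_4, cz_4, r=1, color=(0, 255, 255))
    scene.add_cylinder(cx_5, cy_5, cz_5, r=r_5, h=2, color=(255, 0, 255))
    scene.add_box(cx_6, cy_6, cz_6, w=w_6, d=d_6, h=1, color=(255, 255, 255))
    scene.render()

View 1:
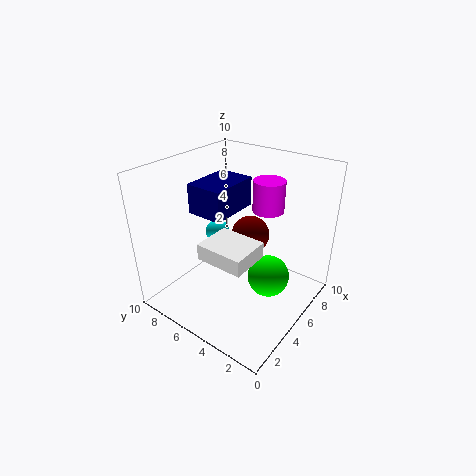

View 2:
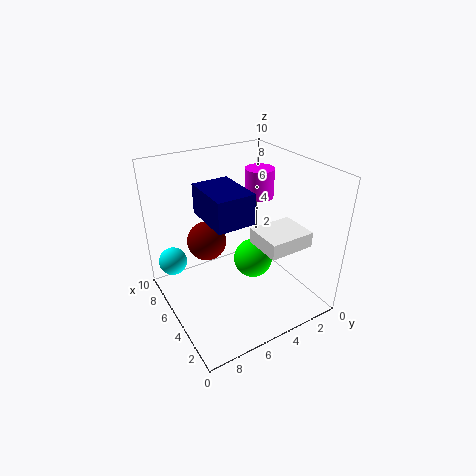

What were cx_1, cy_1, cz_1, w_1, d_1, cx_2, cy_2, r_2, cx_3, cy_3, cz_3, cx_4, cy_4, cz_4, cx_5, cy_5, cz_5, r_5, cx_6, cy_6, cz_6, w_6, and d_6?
cx_1 = 3; cy_1 = 5; cz_1 = 7; w_1 = 3.5; d_1 = 2.5; cx_2 = 6; cy_2 = 3; r_2 = 1.5; cx_3 = 8; cy_3 = 6; cz_3 = 3.5; cx_4 = 7.5; cy_4 = 9; cz_4 = 3; cx_5 = 5.5; cy_5 = 3; cz_5 = 7.5; r_5 = 1; cx_6 = 1; cy_6 = 2; cz_6 = 5.5; w_6 = 2.5; d_6 = 3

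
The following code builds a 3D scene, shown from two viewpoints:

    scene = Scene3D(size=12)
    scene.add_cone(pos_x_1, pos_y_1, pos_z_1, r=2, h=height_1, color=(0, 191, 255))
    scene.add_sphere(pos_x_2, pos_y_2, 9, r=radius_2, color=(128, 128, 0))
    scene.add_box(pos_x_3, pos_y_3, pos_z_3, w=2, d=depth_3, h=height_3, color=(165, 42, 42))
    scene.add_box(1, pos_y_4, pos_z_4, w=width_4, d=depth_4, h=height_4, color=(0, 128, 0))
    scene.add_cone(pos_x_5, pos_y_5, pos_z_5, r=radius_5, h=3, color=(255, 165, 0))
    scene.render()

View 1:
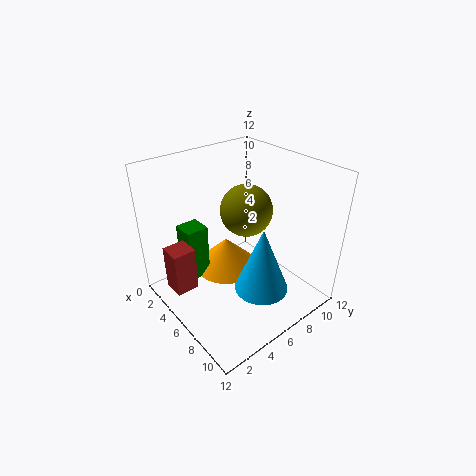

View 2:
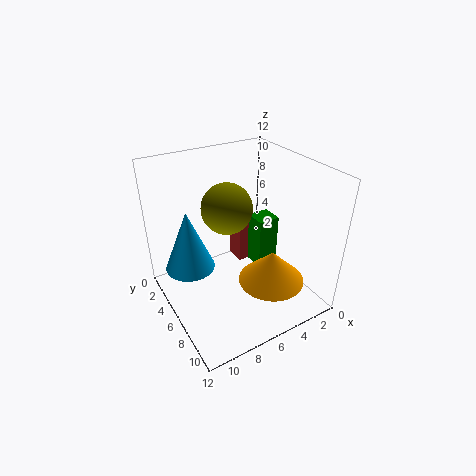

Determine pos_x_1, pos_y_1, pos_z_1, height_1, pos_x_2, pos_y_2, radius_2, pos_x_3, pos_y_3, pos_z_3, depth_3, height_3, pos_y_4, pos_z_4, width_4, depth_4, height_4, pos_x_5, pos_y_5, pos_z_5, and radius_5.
pos_x_1 = 10, pos_y_1 = 5, pos_z_1 = 4, height_1 = 5, pos_x_2 = 7, pos_y_2 = 6, radius_2 = 2, pos_x_3 = 2, pos_y_3 = 1, pos_z_3 = 1, depth_3 = 2, height_3 = 4, pos_y_4 = 3, pos_z_4 = 1, width_4 = 2, depth_4 = 2, height_4 = 5, pos_x_5 = 3, pos_y_5 = 7, pos_z_5 = 1, radius_5 = 3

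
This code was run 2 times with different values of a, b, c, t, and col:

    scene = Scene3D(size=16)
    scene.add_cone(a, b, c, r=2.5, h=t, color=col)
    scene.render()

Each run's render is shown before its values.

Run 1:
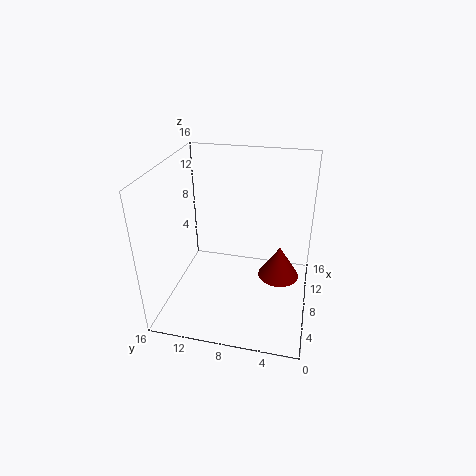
a = 11, b = 3.5, c = 1.5, t = 4, col = 'maroon'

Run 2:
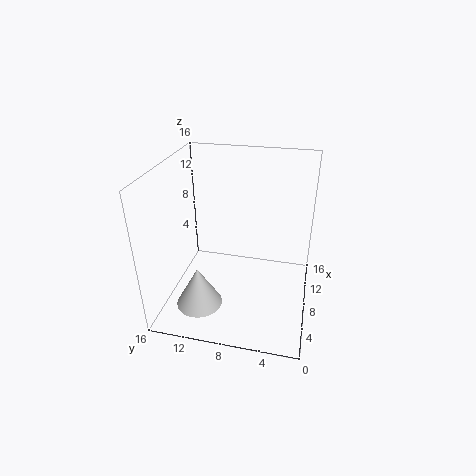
a = 4, b = 11.5, c = 1.5, t = 4.5, col = 'lightgray'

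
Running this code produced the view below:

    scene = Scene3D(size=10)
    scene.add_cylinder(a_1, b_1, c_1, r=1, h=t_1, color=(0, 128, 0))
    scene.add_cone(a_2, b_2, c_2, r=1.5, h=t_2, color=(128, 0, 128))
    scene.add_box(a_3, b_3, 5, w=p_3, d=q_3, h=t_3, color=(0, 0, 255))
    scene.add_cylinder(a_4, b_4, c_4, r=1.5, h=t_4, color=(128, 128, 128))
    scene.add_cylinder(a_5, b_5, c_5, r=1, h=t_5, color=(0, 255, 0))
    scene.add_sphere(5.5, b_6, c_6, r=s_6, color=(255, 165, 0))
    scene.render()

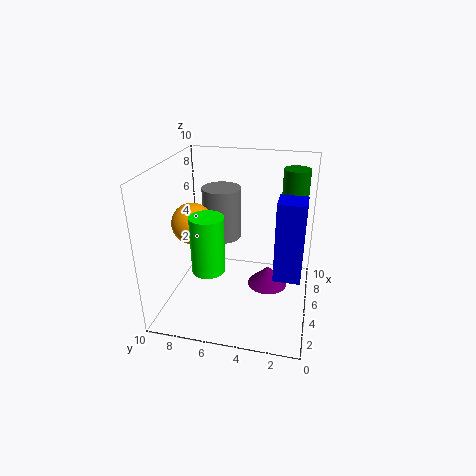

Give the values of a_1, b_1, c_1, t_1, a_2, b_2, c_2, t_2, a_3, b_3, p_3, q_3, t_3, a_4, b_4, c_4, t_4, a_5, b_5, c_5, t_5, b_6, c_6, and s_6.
a_1 = 9, b_1 = 1.5, c_1 = 5, t_1 = 4, a_2 = 6.5, b_2 = 3, c_2 = 0.5, t_2 = 1.5, a_3 = 0.5, b_3 = 0.5, p_3 = 1.5, q_3 = 1.5, t_3 = 4.5, a_4 = 8, b_4 = 7, c_4 = 3.5, t_4 = 4, a_5 = 1.5, b_5 = 6, c_5 = 4.5, t_5 = 3.5, b_6 = 8.5, c_6 = 5.5, s_6 = 1.5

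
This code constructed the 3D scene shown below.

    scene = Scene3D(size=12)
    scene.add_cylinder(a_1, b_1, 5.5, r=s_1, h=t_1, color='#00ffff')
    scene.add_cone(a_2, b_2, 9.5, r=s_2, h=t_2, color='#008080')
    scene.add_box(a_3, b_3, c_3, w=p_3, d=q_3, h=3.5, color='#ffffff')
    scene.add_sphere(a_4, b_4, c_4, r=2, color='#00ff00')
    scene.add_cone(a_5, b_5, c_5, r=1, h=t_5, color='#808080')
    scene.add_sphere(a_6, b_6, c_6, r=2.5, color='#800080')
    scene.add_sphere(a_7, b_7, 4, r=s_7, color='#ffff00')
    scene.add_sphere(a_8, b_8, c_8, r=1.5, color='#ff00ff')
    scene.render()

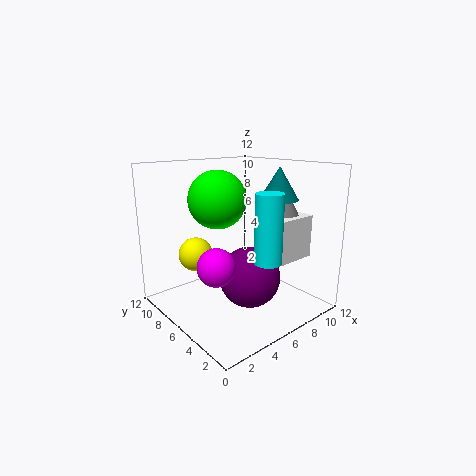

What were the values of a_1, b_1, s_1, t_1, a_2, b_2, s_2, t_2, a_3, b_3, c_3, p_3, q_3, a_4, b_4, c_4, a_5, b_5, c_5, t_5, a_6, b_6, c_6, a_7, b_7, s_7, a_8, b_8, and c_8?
a_1 = 5
b_1 = 1.5
s_1 = 1
t_1 = 5
a_2 = 7.5
b_2 = 3
s_2 = 1.5
t_2 = 2.5
a_3 = 7
b_3 = 2
c_3 = 4.5
p_3 = 3.5
q_3 = 3
a_4 = 2.5
b_4 = 4
c_4 = 10
a_5 = 9
b_5 = 3.5
c_5 = 8
t_5 = 2
a_6 = 6
b_6 = 4.5
c_6 = 3
a_7 = 4
b_7 = 9.5
s_7 = 1.5
a_8 = 3
b_8 = 5
c_8 = 4.5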